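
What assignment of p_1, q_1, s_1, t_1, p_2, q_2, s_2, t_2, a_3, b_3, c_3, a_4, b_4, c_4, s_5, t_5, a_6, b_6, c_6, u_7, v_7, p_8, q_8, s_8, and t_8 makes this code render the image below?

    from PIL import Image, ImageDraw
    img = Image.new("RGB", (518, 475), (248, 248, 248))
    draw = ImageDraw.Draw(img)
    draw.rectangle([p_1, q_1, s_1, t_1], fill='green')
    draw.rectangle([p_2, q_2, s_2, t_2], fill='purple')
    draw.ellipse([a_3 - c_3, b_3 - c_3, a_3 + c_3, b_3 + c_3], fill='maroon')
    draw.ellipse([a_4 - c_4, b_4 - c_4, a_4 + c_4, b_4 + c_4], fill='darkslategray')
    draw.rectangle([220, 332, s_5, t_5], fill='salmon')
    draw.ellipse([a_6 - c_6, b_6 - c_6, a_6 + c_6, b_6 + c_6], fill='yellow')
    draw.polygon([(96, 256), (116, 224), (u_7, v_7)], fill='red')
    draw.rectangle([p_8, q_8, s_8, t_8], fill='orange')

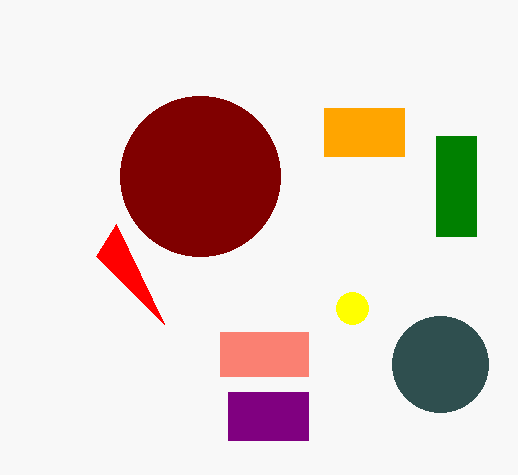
p_1 = 436, q_1 = 136, s_1 = 476, t_1 = 236, p_2 = 228, q_2 = 392, s_2 = 308, t_2 = 440, a_3 = 200, b_3 = 176, c_3 = 80, a_4 = 440, b_4 = 364, c_4 = 48, s_5 = 308, t_5 = 376, a_6 = 352, b_6 = 308, c_6 = 16, u_7 = 164, v_7 = 324, p_8 = 324, q_8 = 108, s_8 = 404, t_8 = 156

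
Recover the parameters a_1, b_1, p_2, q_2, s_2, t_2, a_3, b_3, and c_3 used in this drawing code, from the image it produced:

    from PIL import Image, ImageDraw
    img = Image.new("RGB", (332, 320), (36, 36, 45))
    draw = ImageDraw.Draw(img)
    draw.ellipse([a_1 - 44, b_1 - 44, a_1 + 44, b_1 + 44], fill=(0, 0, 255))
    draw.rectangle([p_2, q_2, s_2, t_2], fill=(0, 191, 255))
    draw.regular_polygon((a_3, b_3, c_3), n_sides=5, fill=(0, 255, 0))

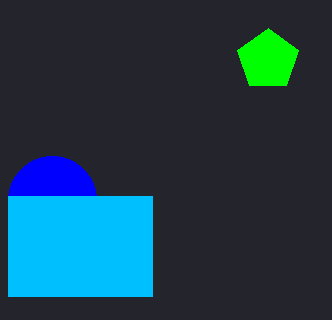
a_1 = 52; b_1 = 200; p_2 = 8; q_2 = 196; s_2 = 152; t_2 = 296; a_3 = 268; b_3 = 60; c_3 = 32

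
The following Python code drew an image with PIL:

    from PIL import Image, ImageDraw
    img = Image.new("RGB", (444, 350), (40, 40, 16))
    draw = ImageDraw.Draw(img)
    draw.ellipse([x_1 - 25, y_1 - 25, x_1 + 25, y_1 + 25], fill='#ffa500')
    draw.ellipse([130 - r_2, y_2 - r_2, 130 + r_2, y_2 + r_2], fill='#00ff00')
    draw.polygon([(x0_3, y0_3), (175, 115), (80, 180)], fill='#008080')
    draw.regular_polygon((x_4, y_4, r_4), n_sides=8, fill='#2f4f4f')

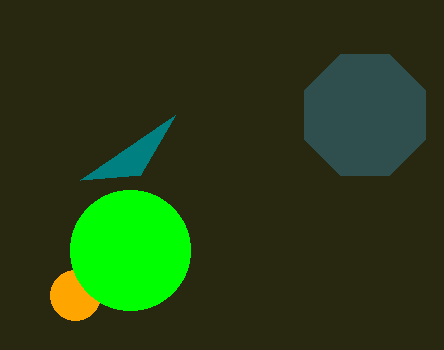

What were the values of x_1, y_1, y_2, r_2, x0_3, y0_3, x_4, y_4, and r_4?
x_1 = 75, y_1 = 295, y_2 = 250, r_2 = 60, x0_3 = 140, y0_3 = 175, x_4 = 365, y_4 = 115, r_4 = 65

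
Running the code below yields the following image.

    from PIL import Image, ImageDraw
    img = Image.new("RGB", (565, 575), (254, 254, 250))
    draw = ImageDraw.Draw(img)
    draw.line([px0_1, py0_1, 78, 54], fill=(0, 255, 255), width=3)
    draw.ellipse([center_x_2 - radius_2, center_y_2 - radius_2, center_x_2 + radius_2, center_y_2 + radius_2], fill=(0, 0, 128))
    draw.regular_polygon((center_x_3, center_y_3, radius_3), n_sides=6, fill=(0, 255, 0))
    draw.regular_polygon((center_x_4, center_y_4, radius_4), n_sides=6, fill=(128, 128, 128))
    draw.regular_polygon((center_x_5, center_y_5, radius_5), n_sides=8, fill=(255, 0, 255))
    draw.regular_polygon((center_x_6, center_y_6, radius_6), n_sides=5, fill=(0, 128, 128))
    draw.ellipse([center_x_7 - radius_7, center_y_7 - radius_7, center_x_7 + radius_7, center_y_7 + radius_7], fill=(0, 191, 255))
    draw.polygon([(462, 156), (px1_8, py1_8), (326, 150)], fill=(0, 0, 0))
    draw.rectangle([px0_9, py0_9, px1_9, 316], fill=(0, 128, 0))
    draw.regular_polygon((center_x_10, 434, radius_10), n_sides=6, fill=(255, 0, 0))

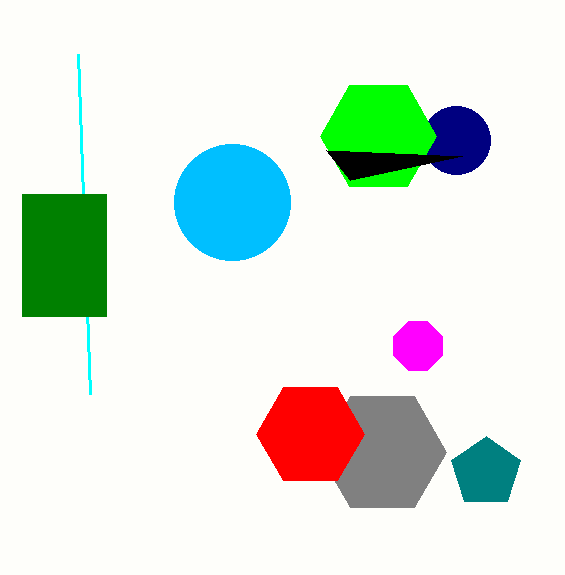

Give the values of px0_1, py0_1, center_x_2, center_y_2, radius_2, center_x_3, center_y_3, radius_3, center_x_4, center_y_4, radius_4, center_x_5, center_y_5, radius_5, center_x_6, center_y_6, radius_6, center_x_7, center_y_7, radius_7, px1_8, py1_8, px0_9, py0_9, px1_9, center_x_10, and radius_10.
px0_1 = 90, py0_1 = 394, center_x_2 = 456, center_y_2 = 140, radius_2 = 34, center_x_3 = 378, center_y_3 = 136, radius_3 = 58, center_x_4 = 382, center_y_4 = 452, radius_4 = 64, center_x_5 = 418, center_y_5 = 346, radius_5 = 26, center_x_6 = 486, center_y_6 = 472, radius_6 = 36, center_x_7 = 232, center_y_7 = 202, radius_7 = 58, px1_8 = 350, py1_8 = 180, px0_9 = 22, py0_9 = 194, px1_9 = 106, center_x_10 = 310, radius_10 = 54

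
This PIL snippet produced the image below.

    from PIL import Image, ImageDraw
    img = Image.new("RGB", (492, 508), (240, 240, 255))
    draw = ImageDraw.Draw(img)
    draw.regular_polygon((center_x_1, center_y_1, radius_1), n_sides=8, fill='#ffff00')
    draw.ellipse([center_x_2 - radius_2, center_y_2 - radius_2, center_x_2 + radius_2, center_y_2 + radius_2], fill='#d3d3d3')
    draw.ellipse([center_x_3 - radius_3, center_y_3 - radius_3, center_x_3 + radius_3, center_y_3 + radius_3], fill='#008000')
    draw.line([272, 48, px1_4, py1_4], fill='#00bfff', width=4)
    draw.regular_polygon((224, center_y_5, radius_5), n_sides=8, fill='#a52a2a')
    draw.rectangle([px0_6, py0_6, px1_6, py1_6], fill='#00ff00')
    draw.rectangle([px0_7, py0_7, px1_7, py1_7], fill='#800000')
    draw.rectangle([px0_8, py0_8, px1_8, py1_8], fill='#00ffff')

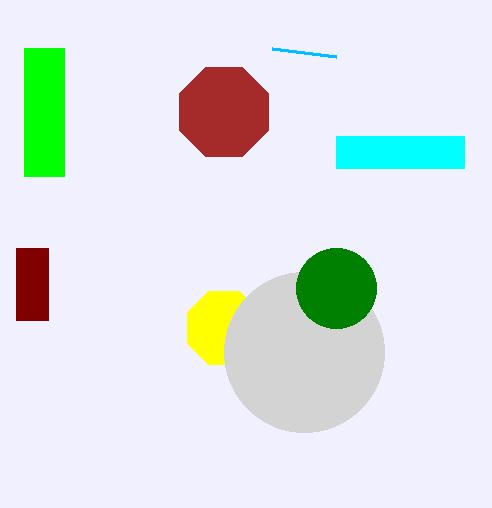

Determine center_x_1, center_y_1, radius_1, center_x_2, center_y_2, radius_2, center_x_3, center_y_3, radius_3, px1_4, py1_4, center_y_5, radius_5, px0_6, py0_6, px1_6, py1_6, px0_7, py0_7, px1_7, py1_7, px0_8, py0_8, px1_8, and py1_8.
center_x_1 = 224
center_y_1 = 328
radius_1 = 40
center_x_2 = 304
center_y_2 = 352
radius_2 = 80
center_x_3 = 336
center_y_3 = 288
radius_3 = 40
px1_4 = 336
py1_4 = 56
center_y_5 = 112
radius_5 = 48
px0_6 = 24
py0_6 = 48
px1_6 = 64
py1_6 = 176
px0_7 = 16
py0_7 = 248
px1_7 = 48
py1_7 = 320
px0_8 = 336
py0_8 = 136
px1_8 = 464
py1_8 = 168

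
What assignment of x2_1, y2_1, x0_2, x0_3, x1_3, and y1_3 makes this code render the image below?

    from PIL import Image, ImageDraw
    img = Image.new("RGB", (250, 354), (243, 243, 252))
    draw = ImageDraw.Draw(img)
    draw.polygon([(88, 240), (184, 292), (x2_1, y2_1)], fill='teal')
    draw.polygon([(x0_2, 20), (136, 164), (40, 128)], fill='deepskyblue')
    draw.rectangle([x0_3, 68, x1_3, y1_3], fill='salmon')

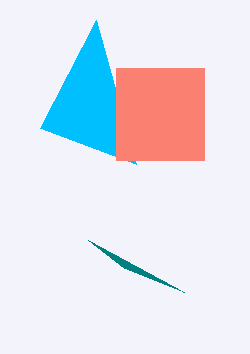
x2_1 = 124
y2_1 = 268
x0_2 = 96
x0_3 = 116
x1_3 = 204
y1_3 = 160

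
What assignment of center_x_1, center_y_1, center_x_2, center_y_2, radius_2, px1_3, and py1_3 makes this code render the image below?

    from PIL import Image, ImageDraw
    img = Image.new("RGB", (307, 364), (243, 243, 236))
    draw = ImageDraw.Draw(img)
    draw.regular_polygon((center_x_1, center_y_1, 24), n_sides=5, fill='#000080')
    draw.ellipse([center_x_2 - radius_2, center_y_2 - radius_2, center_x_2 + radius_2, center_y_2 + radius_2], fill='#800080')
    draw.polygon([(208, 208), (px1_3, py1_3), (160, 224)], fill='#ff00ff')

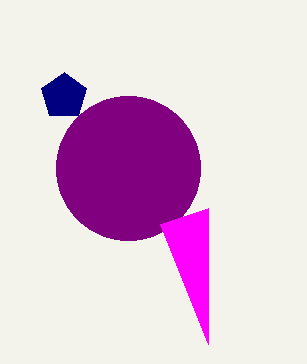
center_x_1 = 64, center_y_1 = 96, center_x_2 = 128, center_y_2 = 168, radius_2 = 72, px1_3 = 208, py1_3 = 344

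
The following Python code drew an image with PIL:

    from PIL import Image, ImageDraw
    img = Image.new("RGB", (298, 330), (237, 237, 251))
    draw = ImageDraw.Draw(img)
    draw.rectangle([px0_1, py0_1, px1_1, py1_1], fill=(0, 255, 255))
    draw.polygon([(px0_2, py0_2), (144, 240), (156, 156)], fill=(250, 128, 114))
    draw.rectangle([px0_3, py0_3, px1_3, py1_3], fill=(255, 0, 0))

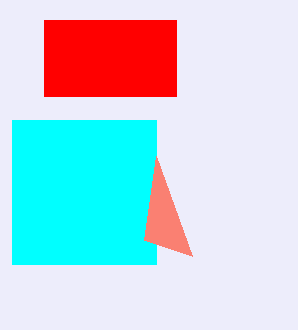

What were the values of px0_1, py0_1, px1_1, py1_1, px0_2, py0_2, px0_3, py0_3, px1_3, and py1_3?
px0_1 = 12; py0_1 = 120; px1_1 = 156; py1_1 = 264; px0_2 = 192; py0_2 = 256; px0_3 = 44; py0_3 = 20; px1_3 = 176; py1_3 = 96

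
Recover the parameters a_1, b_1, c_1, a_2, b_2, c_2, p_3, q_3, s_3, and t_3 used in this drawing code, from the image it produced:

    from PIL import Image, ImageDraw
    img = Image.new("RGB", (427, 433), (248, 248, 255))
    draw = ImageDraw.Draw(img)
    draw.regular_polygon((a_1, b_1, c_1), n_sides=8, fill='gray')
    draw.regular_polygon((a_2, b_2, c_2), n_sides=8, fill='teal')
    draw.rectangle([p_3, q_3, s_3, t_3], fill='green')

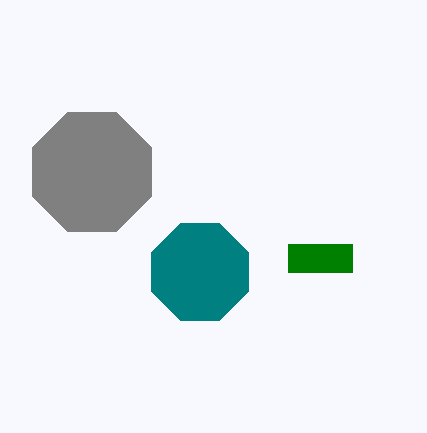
a_1 = 92, b_1 = 172, c_1 = 64, a_2 = 200, b_2 = 272, c_2 = 52, p_3 = 288, q_3 = 244, s_3 = 352, t_3 = 272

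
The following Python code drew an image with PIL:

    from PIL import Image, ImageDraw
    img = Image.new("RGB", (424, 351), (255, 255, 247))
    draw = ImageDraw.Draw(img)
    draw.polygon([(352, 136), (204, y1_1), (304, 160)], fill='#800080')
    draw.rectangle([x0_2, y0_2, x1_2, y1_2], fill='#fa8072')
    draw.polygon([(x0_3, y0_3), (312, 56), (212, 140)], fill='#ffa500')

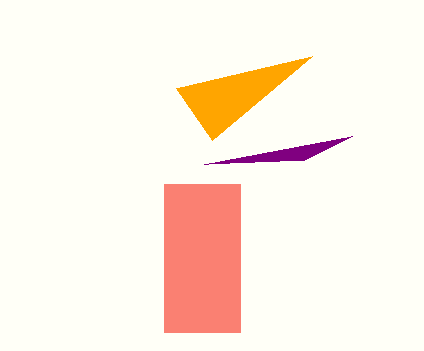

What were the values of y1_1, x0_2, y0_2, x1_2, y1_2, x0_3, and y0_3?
y1_1 = 164; x0_2 = 164; y0_2 = 184; x1_2 = 240; y1_2 = 332; x0_3 = 176; y0_3 = 88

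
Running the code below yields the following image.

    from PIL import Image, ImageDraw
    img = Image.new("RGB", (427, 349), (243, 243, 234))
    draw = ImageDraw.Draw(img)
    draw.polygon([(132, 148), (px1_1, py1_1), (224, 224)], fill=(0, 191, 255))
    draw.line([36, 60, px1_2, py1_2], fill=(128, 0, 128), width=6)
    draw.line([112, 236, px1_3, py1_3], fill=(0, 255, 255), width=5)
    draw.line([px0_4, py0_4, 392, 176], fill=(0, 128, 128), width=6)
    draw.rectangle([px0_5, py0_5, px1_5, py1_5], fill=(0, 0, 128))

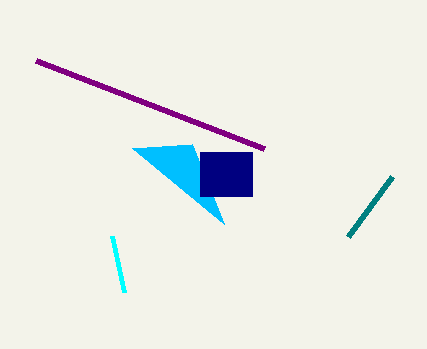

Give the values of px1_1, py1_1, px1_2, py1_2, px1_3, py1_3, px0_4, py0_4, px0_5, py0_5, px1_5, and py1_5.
px1_1 = 192
py1_1 = 144
px1_2 = 264
py1_2 = 148
px1_3 = 124
py1_3 = 292
px0_4 = 348
py0_4 = 236
px0_5 = 200
py0_5 = 152
px1_5 = 252
py1_5 = 196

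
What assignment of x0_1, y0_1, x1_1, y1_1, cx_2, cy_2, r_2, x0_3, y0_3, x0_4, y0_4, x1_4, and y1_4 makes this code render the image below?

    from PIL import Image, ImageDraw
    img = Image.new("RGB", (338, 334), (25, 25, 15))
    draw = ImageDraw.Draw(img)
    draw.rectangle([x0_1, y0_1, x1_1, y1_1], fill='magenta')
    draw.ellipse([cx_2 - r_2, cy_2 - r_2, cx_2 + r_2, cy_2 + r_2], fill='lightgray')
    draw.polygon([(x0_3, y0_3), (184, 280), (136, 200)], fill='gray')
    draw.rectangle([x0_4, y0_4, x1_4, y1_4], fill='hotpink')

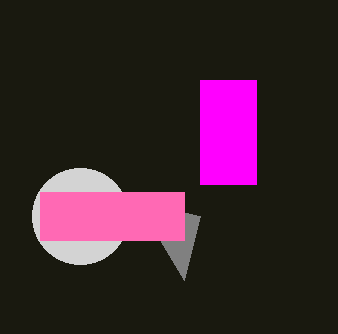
x0_1 = 200
y0_1 = 80
x1_1 = 256
y1_1 = 184
cx_2 = 80
cy_2 = 216
r_2 = 48
x0_3 = 200
y0_3 = 216
x0_4 = 40
y0_4 = 192
x1_4 = 184
y1_4 = 240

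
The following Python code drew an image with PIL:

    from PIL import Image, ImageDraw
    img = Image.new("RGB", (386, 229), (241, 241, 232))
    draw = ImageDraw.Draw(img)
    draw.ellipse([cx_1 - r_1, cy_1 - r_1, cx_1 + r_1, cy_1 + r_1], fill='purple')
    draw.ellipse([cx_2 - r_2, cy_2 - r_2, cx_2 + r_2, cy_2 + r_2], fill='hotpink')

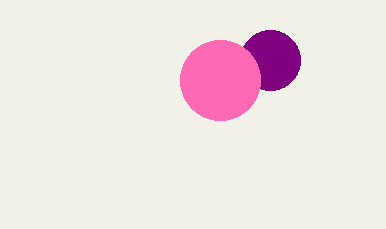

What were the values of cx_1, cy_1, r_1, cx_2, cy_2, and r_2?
cx_1 = 270, cy_1 = 60, r_1 = 30, cx_2 = 220, cy_2 = 80, r_2 = 40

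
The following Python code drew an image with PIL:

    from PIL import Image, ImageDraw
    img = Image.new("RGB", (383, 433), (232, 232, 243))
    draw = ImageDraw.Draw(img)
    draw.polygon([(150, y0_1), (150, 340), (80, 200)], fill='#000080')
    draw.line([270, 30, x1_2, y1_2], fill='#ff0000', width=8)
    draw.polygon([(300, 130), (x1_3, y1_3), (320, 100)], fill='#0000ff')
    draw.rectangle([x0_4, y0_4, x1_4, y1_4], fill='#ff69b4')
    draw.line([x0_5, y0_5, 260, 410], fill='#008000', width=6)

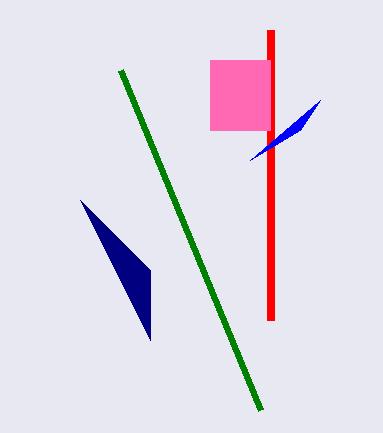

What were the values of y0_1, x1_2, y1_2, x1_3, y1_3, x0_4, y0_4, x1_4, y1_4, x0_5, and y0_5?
y0_1 = 270, x1_2 = 270, y1_2 = 320, x1_3 = 250, y1_3 = 160, x0_4 = 210, y0_4 = 60, x1_4 = 270, y1_4 = 130, x0_5 = 120, y0_5 = 70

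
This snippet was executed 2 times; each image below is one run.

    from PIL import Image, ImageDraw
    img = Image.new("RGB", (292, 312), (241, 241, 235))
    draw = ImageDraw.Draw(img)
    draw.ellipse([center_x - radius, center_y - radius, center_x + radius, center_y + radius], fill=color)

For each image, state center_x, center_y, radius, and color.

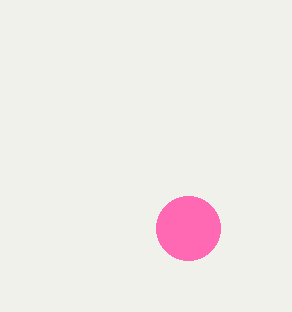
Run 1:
center_x = 188
center_y = 228
radius = 32
color = 'hotpink'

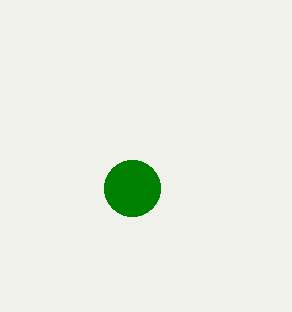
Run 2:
center_x = 132
center_y = 188
radius = 28
color = 'green'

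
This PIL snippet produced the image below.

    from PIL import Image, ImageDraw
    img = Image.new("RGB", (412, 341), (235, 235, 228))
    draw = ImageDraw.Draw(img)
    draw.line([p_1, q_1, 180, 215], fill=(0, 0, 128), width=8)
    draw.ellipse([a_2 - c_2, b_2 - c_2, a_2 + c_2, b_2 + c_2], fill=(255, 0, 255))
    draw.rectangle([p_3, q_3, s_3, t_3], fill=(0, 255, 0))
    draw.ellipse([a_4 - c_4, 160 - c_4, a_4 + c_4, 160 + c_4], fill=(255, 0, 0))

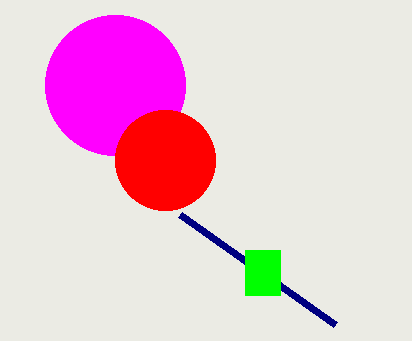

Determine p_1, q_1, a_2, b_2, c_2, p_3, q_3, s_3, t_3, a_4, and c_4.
p_1 = 335
q_1 = 325
a_2 = 115
b_2 = 85
c_2 = 70
p_3 = 245
q_3 = 250
s_3 = 280
t_3 = 295
a_4 = 165
c_4 = 50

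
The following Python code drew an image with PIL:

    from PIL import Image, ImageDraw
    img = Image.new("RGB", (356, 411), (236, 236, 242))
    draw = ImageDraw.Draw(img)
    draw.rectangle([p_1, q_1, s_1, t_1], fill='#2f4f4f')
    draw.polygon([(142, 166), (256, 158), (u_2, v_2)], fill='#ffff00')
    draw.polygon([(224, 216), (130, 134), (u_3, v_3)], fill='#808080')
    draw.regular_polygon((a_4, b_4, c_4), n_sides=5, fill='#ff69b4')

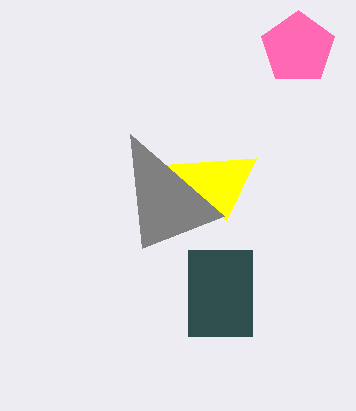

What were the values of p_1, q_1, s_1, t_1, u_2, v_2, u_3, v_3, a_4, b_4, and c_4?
p_1 = 188
q_1 = 250
s_1 = 252
t_1 = 336
u_2 = 226
v_2 = 220
u_3 = 142
v_3 = 248
a_4 = 298
b_4 = 48
c_4 = 38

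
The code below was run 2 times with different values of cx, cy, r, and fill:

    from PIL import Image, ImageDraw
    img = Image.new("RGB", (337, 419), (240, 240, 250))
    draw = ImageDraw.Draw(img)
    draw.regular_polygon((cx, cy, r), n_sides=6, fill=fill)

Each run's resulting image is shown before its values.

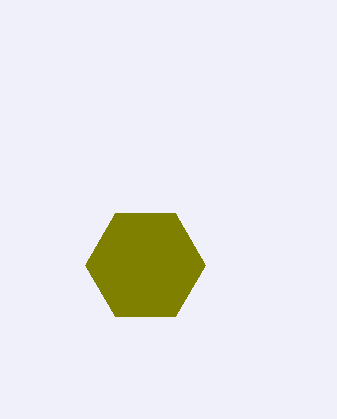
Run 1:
cx = 145; cy = 265; r = 60; fill = 'olive'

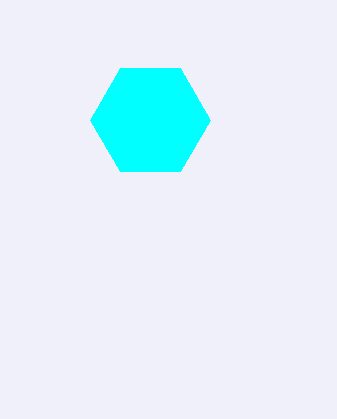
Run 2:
cx = 150; cy = 120; r = 60; fill = 'cyan'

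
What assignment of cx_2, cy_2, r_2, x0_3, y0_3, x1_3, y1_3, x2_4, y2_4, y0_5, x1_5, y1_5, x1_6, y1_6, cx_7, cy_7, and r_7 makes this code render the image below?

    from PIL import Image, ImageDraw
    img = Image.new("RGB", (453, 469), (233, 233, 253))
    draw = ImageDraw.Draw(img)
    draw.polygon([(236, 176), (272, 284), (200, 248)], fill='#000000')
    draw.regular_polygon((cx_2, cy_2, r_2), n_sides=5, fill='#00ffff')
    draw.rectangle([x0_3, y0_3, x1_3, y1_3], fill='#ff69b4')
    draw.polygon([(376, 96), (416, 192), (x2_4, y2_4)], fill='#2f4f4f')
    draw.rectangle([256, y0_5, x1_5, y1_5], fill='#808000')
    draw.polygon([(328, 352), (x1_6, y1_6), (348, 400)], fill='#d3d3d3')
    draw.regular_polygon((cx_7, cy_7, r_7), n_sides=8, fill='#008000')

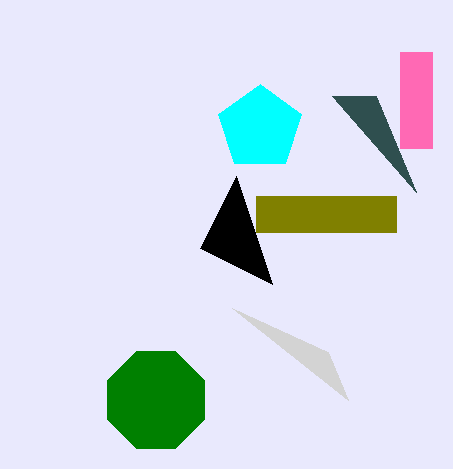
cx_2 = 260
cy_2 = 128
r_2 = 44
x0_3 = 400
y0_3 = 52
x1_3 = 432
y1_3 = 148
x2_4 = 332
y2_4 = 96
y0_5 = 196
x1_5 = 396
y1_5 = 232
x1_6 = 232
y1_6 = 308
cx_7 = 156
cy_7 = 400
r_7 = 52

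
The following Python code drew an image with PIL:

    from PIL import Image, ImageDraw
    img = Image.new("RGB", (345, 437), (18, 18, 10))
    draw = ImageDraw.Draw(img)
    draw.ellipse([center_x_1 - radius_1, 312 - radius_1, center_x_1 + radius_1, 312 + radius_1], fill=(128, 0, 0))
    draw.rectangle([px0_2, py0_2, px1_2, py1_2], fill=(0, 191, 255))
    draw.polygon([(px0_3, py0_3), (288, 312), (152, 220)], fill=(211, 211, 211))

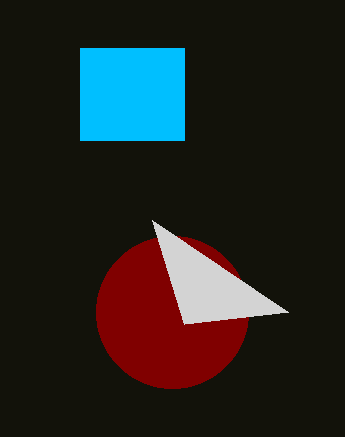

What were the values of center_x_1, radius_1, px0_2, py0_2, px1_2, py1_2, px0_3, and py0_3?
center_x_1 = 172; radius_1 = 76; px0_2 = 80; py0_2 = 48; px1_2 = 184; py1_2 = 140; px0_3 = 184; py0_3 = 324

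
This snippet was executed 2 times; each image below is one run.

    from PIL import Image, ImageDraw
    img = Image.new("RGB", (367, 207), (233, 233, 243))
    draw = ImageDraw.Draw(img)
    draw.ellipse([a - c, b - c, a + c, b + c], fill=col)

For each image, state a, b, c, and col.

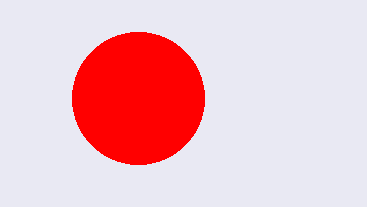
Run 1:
a = 138; b = 98; c = 66; col = 'red'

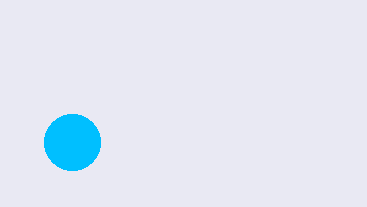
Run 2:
a = 72; b = 142; c = 28; col = 'deepskyblue'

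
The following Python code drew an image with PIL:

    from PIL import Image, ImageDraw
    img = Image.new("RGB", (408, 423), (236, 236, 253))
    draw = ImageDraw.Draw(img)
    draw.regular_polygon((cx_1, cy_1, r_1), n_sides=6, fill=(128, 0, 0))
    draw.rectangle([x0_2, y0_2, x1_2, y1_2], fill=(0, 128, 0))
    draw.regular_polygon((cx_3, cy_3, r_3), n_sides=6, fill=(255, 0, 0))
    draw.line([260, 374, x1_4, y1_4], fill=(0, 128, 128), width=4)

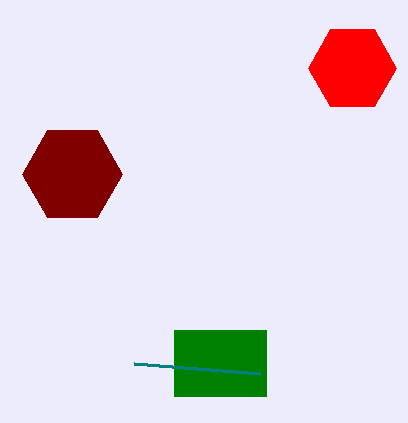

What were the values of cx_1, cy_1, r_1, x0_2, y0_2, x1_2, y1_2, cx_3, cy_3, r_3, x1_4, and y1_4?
cx_1 = 72; cy_1 = 174; r_1 = 50; x0_2 = 174; y0_2 = 330; x1_2 = 266; y1_2 = 396; cx_3 = 352; cy_3 = 68; r_3 = 44; x1_4 = 134; y1_4 = 364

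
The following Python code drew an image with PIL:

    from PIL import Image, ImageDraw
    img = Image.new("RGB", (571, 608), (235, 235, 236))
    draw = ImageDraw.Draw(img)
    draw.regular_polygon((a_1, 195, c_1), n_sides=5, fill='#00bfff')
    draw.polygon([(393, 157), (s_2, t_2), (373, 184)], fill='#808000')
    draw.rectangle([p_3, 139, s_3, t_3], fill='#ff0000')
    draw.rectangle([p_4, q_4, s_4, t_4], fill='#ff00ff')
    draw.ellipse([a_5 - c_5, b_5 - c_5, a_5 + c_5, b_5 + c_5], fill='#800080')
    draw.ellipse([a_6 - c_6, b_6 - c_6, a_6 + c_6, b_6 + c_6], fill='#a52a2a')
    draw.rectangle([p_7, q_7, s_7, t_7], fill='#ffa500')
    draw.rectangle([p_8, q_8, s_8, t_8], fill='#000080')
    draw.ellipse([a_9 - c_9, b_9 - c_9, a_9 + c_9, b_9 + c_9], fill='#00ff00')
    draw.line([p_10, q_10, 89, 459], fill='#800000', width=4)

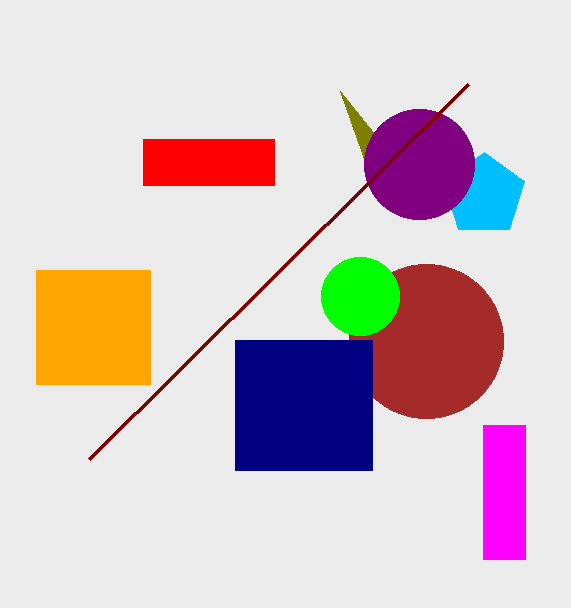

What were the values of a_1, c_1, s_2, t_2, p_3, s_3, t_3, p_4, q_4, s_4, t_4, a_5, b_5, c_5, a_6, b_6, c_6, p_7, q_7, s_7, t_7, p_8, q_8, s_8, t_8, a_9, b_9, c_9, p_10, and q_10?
a_1 = 484
c_1 = 43
s_2 = 340
t_2 = 91
p_3 = 143
s_3 = 274
t_3 = 185
p_4 = 483
q_4 = 425
s_4 = 525
t_4 = 559
a_5 = 419
b_5 = 164
c_5 = 55
a_6 = 426
b_6 = 341
c_6 = 77
p_7 = 36
q_7 = 270
s_7 = 150
t_7 = 384
p_8 = 235
q_8 = 340
s_8 = 372
t_8 = 470
a_9 = 360
b_9 = 296
c_9 = 39
p_10 = 468
q_10 = 84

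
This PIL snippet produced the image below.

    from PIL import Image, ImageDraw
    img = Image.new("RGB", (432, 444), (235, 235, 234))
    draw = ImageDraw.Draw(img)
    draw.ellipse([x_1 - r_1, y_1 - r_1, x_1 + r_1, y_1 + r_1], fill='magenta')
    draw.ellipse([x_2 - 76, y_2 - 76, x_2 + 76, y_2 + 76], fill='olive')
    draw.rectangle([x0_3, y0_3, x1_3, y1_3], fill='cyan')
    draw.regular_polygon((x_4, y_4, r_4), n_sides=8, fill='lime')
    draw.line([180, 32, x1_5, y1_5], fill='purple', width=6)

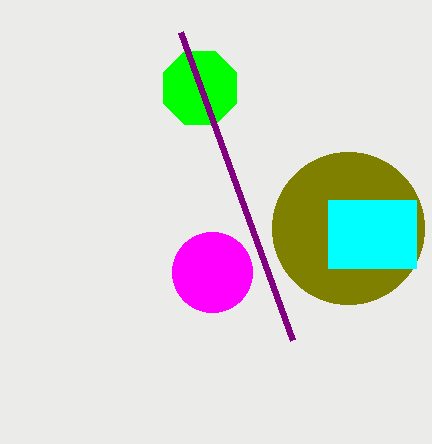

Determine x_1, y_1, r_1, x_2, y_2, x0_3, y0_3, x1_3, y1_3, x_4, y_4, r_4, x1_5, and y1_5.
x_1 = 212, y_1 = 272, r_1 = 40, x_2 = 348, y_2 = 228, x0_3 = 328, y0_3 = 200, x1_3 = 416, y1_3 = 268, x_4 = 200, y_4 = 88, r_4 = 40, x1_5 = 292, y1_5 = 340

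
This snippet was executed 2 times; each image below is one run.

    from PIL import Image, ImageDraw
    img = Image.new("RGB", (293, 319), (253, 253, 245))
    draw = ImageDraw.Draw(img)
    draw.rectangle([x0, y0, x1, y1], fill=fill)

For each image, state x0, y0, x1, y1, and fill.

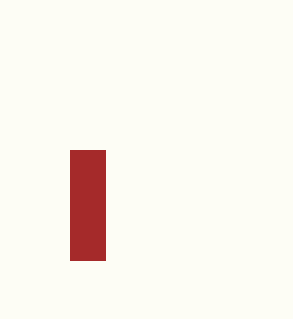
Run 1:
x0 = 70, y0 = 150, x1 = 105, y1 = 260, fill = 'brown'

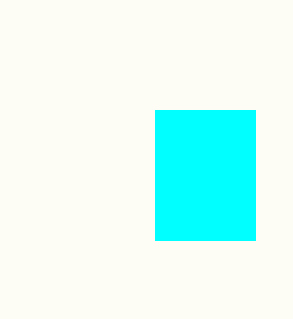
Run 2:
x0 = 155; y0 = 110; x1 = 255; y1 = 240; fill = 'cyan'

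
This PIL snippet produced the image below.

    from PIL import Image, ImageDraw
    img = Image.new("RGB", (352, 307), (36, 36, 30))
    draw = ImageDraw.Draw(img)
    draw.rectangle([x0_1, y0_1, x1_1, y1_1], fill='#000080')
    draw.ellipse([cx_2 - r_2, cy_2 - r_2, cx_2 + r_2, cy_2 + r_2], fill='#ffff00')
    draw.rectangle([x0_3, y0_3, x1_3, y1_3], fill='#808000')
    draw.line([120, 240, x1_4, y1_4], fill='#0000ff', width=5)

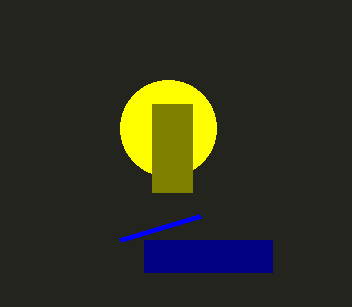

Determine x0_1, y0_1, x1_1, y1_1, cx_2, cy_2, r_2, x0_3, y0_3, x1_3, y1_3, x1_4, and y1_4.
x0_1 = 144, y0_1 = 240, x1_1 = 272, y1_1 = 272, cx_2 = 168, cy_2 = 128, r_2 = 48, x0_3 = 152, y0_3 = 104, x1_3 = 192, y1_3 = 192, x1_4 = 200, y1_4 = 216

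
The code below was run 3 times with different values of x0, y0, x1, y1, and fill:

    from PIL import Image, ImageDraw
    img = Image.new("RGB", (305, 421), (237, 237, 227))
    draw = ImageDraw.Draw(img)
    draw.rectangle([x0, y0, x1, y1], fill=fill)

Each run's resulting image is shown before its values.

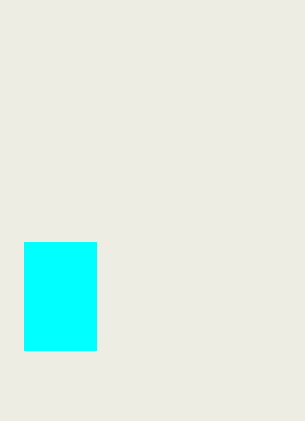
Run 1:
x0 = 24, y0 = 242, x1 = 96, y1 = 350, fill = 'cyan'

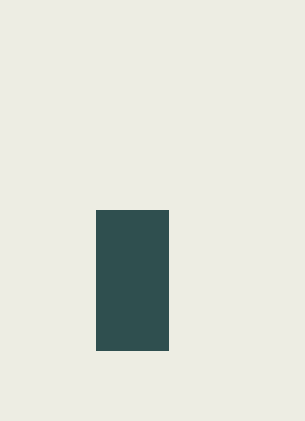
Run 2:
x0 = 96
y0 = 210
x1 = 168
y1 = 350
fill = 'darkslategray'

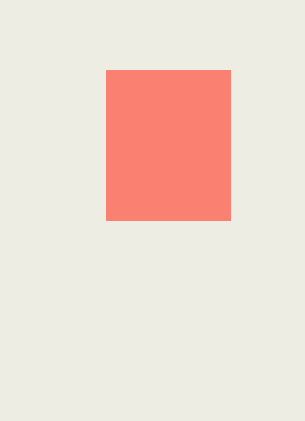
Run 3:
x0 = 106
y0 = 70
x1 = 230
y1 = 220
fill = 'salmon'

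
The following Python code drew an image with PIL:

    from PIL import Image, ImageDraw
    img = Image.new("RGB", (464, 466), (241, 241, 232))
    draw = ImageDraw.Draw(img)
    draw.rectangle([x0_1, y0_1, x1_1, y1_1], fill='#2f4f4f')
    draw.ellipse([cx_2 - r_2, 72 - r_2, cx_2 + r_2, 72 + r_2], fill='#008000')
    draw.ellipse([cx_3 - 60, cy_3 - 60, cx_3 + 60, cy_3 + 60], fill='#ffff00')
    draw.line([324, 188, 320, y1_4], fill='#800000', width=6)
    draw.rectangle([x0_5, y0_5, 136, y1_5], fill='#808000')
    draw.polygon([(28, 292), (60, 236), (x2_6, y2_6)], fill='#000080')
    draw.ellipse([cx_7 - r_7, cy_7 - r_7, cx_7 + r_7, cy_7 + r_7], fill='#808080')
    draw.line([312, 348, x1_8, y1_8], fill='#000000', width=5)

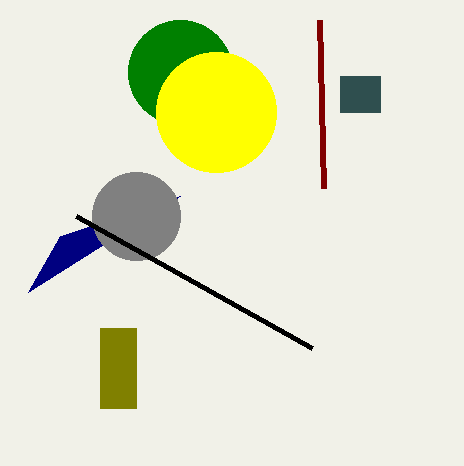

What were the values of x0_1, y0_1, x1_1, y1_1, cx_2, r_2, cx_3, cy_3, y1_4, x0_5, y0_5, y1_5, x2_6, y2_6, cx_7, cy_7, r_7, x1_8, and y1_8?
x0_1 = 340; y0_1 = 76; x1_1 = 380; y1_1 = 112; cx_2 = 180; r_2 = 52; cx_3 = 216; cy_3 = 112; y1_4 = 20; x0_5 = 100; y0_5 = 328; y1_5 = 408; x2_6 = 180; y2_6 = 196; cx_7 = 136; cy_7 = 216; r_7 = 44; x1_8 = 76; y1_8 = 216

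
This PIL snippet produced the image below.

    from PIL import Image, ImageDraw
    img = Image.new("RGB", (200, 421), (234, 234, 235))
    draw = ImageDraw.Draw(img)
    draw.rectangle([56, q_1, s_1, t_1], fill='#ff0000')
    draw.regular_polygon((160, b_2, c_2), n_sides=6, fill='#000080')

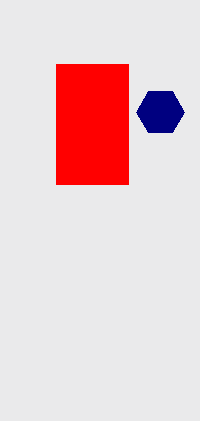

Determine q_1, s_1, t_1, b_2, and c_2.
q_1 = 64
s_1 = 128
t_1 = 184
b_2 = 112
c_2 = 24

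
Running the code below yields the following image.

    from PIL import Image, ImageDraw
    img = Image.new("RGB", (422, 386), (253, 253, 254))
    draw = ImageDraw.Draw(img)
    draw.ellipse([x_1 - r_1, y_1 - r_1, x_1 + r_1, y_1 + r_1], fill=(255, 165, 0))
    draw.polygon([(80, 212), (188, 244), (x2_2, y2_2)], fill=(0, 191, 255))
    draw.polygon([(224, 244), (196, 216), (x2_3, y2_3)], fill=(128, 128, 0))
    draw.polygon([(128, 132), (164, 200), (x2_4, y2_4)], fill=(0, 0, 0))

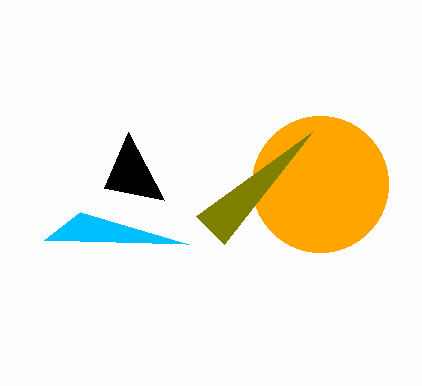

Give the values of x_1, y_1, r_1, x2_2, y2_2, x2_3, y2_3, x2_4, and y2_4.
x_1 = 320
y_1 = 184
r_1 = 68
x2_2 = 44
y2_2 = 240
x2_3 = 312
y2_3 = 132
x2_4 = 104
y2_4 = 188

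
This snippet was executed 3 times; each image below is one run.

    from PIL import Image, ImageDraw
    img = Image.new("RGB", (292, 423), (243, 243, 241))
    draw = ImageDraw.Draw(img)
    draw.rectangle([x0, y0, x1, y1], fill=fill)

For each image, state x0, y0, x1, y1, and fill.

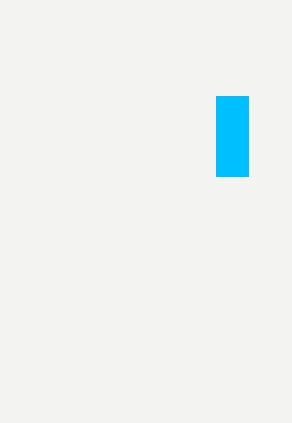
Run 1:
x0 = 216
y0 = 96
x1 = 248
y1 = 176
fill = 'deepskyblue'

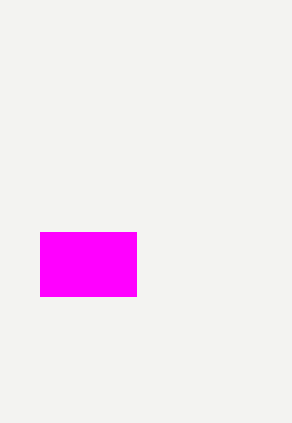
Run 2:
x0 = 40
y0 = 232
x1 = 136
y1 = 296
fill = 'magenta'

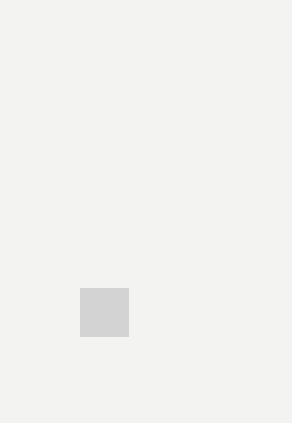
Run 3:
x0 = 80, y0 = 288, x1 = 128, y1 = 336, fill = 'lightgray'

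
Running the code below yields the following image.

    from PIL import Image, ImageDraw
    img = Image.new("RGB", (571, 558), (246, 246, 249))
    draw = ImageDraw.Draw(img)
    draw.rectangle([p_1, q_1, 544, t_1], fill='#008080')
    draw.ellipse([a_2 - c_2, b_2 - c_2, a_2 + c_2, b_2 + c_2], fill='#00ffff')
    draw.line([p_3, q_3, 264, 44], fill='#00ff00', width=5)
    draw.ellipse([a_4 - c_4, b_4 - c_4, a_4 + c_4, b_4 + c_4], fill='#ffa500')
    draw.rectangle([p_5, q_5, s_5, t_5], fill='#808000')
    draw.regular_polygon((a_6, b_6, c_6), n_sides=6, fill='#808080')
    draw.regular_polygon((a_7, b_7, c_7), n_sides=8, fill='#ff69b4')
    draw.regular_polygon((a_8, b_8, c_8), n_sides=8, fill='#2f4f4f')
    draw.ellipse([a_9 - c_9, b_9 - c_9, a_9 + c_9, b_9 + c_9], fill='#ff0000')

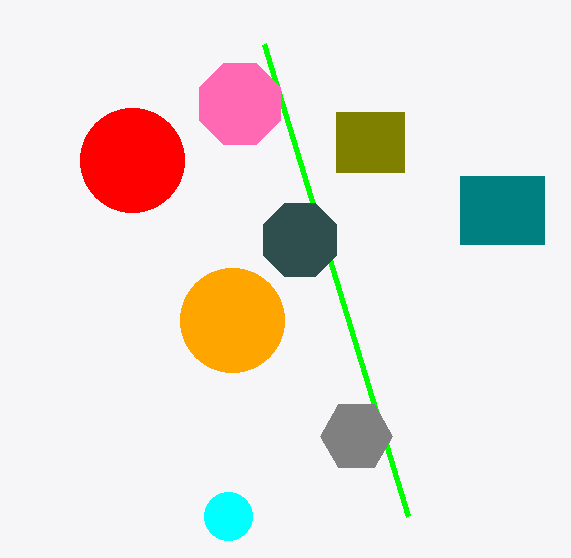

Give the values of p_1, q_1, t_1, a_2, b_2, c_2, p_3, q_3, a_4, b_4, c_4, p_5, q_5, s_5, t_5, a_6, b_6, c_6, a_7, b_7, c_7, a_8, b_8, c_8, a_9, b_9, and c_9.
p_1 = 460; q_1 = 176; t_1 = 244; a_2 = 228; b_2 = 516; c_2 = 24; p_3 = 408; q_3 = 516; a_4 = 232; b_4 = 320; c_4 = 52; p_5 = 336; q_5 = 112; s_5 = 404; t_5 = 172; a_6 = 356; b_6 = 436; c_6 = 36; a_7 = 240; b_7 = 104; c_7 = 44; a_8 = 300; b_8 = 240; c_8 = 40; a_9 = 132; b_9 = 160; c_9 = 52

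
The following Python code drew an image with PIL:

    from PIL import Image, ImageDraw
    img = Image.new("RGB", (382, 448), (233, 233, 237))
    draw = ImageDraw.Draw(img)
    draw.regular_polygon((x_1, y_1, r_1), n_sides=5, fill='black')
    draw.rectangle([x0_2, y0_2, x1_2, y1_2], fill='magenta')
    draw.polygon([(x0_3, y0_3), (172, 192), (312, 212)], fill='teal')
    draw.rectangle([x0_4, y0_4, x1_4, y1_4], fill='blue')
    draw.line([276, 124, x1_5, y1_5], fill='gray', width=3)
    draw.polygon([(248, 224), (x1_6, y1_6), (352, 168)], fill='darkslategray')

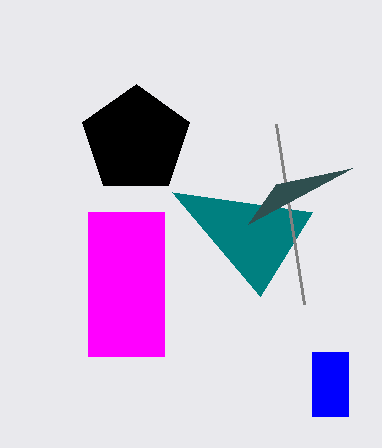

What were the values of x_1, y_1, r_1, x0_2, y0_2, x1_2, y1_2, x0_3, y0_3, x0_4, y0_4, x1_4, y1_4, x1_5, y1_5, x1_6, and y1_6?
x_1 = 136; y_1 = 140; r_1 = 56; x0_2 = 88; y0_2 = 212; x1_2 = 164; y1_2 = 356; x0_3 = 260; y0_3 = 296; x0_4 = 312; y0_4 = 352; x1_4 = 348; y1_4 = 416; x1_5 = 304; y1_5 = 304; x1_6 = 276; y1_6 = 184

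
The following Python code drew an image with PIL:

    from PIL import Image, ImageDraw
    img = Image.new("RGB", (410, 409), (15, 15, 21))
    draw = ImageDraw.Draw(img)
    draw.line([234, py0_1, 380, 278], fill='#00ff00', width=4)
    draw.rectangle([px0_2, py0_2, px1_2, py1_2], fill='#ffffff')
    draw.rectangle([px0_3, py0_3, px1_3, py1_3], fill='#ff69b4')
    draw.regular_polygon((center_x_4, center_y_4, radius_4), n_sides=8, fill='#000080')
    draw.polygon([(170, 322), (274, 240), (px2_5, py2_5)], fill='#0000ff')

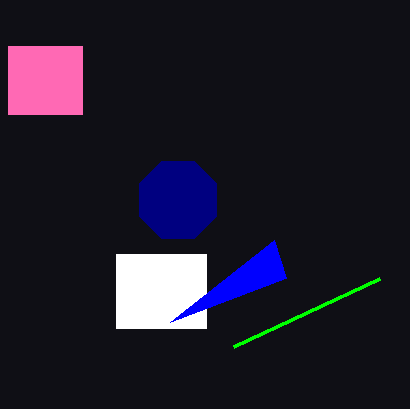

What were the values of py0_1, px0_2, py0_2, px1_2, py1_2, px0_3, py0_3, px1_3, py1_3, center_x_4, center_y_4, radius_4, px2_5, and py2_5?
py0_1 = 346
px0_2 = 116
py0_2 = 254
px1_2 = 206
py1_2 = 328
px0_3 = 8
py0_3 = 46
px1_3 = 82
py1_3 = 114
center_x_4 = 178
center_y_4 = 200
radius_4 = 42
px2_5 = 286
py2_5 = 278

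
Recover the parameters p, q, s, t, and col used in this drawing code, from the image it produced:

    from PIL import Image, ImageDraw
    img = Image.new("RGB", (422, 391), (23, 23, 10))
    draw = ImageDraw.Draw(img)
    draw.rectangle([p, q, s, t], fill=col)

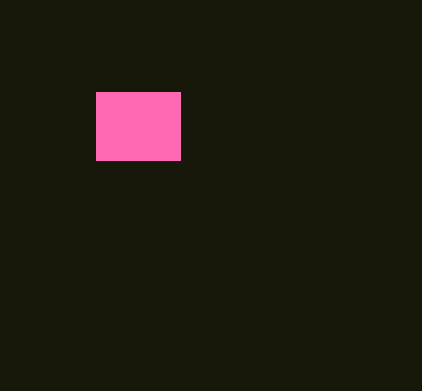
p = 96, q = 92, s = 180, t = 160, col = 'hotpink'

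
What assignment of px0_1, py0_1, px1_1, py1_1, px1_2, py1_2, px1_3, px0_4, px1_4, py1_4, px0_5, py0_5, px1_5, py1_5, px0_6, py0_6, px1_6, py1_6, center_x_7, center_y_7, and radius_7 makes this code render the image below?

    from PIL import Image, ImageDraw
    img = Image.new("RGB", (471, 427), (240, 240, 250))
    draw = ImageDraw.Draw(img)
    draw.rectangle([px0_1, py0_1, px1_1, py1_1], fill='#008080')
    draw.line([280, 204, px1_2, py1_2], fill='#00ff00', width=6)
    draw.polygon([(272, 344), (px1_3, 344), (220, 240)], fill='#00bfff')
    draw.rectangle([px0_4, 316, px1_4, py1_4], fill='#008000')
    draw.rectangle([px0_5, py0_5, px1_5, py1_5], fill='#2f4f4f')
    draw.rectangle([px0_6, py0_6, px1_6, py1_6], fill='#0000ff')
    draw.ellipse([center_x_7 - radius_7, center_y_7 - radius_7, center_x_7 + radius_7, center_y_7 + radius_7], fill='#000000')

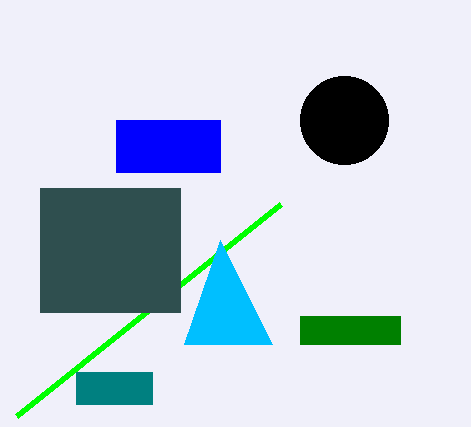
px0_1 = 76; py0_1 = 372; px1_1 = 152; py1_1 = 404; px1_2 = 16; py1_2 = 416; px1_3 = 184; px0_4 = 300; px1_4 = 400; py1_4 = 344; px0_5 = 40; py0_5 = 188; px1_5 = 180; py1_5 = 312; px0_6 = 116; py0_6 = 120; px1_6 = 220; py1_6 = 172; center_x_7 = 344; center_y_7 = 120; radius_7 = 44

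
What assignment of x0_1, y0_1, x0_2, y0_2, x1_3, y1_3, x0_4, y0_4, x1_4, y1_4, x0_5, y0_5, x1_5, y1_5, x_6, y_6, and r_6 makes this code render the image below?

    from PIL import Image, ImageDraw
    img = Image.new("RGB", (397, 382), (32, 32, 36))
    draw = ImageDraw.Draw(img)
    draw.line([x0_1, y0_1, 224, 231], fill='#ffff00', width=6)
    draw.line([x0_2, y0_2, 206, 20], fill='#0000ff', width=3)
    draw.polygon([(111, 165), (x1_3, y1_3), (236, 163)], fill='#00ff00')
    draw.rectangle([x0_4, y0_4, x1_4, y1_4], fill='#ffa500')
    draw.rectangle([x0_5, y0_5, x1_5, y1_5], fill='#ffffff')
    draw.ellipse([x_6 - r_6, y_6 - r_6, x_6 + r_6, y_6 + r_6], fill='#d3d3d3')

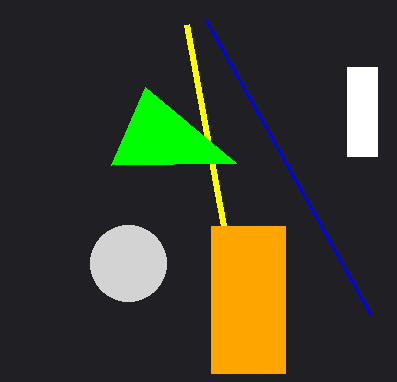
x0_1 = 186
y0_1 = 24
x0_2 = 371
y0_2 = 315
x1_3 = 145
y1_3 = 87
x0_4 = 211
y0_4 = 226
x1_4 = 285
y1_4 = 373
x0_5 = 347
y0_5 = 67
x1_5 = 377
y1_5 = 156
x_6 = 128
y_6 = 263
r_6 = 38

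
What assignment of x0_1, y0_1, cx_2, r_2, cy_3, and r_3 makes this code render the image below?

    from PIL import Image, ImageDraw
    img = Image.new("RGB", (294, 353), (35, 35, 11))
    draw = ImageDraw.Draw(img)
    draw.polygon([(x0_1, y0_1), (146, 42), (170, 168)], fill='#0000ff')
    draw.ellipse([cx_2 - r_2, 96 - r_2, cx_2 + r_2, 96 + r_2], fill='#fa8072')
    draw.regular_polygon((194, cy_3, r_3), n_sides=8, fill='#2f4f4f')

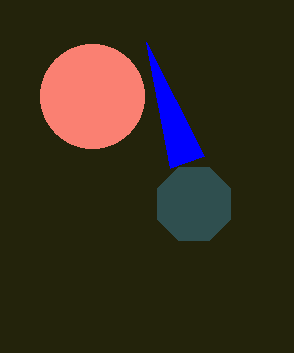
x0_1 = 204, y0_1 = 156, cx_2 = 92, r_2 = 52, cy_3 = 204, r_3 = 40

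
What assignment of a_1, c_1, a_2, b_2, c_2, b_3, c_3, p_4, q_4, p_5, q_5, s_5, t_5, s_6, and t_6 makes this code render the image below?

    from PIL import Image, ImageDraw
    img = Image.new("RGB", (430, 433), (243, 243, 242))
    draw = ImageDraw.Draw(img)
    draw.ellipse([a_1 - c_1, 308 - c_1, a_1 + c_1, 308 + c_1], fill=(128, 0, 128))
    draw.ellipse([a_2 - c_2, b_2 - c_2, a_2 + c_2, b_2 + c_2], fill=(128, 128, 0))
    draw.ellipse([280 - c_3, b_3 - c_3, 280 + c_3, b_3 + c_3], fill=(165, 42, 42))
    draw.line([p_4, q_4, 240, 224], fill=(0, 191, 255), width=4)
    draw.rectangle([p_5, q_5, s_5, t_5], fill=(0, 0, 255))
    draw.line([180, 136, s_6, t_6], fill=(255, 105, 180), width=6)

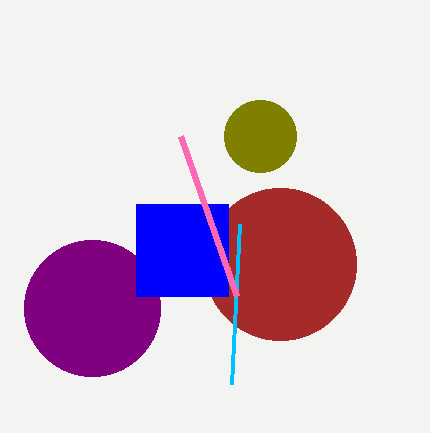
a_1 = 92
c_1 = 68
a_2 = 260
b_2 = 136
c_2 = 36
b_3 = 264
c_3 = 76
p_4 = 232
q_4 = 384
p_5 = 136
q_5 = 204
s_5 = 228
t_5 = 296
s_6 = 236
t_6 = 296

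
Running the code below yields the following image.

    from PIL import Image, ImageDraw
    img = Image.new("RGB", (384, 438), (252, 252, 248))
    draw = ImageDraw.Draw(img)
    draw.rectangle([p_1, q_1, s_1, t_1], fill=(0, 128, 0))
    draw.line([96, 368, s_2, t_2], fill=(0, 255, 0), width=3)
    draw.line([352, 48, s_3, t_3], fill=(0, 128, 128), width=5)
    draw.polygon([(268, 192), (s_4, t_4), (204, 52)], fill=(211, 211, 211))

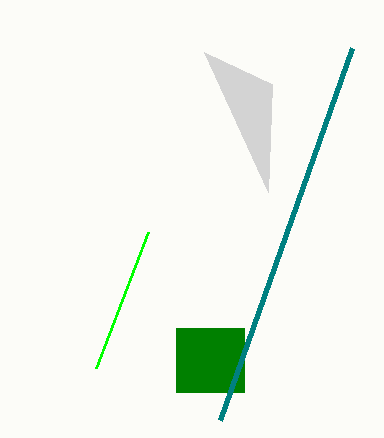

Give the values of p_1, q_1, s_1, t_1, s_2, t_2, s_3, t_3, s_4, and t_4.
p_1 = 176
q_1 = 328
s_1 = 244
t_1 = 392
s_2 = 148
t_2 = 232
s_3 = 220
t_3 = 420
s_4 = 272
t_4 = 84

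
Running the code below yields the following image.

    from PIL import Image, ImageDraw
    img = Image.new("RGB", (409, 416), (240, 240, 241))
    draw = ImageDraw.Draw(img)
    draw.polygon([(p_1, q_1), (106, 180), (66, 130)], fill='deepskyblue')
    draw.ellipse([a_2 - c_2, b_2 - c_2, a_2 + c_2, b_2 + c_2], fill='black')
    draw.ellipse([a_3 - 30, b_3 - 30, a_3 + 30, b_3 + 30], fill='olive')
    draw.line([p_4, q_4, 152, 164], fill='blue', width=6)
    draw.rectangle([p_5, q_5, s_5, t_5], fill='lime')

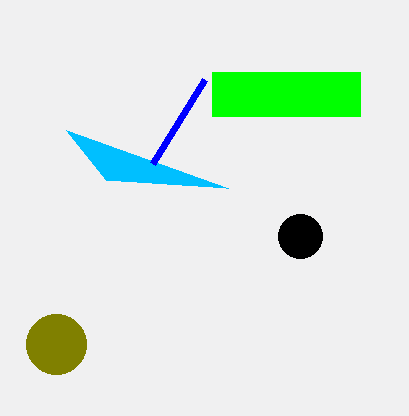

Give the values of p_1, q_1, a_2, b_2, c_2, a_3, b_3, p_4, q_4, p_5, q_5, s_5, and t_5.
p_1 = 228; q_1 = 188; a_2 = 300; b_2 = 236; c_2 = 22; a_3 = 56; b_3 = 344; p_4 = 204; q_4 = 80; p_5 = 212; q_5 = 72; s_5 = 360; t_5 = 116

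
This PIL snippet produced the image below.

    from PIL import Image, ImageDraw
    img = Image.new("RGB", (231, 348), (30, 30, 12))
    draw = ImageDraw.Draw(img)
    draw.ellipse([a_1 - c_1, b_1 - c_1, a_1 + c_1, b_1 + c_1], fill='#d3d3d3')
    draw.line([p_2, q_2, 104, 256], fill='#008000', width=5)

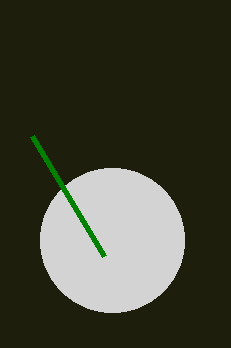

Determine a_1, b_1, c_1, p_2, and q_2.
a_1 = 112
b_1 = 240
c_1 = 72
p_2 = 32
q_2 = 136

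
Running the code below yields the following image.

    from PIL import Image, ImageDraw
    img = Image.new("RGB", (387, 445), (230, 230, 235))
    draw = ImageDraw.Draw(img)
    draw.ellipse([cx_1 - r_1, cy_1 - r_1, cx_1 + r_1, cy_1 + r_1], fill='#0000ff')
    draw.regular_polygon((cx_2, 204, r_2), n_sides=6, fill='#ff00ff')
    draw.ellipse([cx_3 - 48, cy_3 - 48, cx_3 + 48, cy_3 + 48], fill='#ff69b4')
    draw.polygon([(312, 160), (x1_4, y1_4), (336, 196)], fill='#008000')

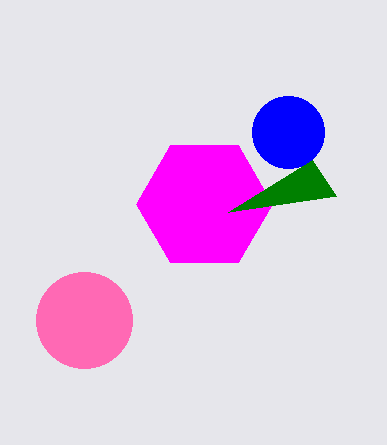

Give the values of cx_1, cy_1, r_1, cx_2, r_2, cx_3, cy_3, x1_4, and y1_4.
cx_1 = 288, cy_1 = 132, r_1 = 36, cx_2 = 204, r_2 = 68, cx_3 = 84, cy_3 = 320, x1_4 = 228, y1_4 = 212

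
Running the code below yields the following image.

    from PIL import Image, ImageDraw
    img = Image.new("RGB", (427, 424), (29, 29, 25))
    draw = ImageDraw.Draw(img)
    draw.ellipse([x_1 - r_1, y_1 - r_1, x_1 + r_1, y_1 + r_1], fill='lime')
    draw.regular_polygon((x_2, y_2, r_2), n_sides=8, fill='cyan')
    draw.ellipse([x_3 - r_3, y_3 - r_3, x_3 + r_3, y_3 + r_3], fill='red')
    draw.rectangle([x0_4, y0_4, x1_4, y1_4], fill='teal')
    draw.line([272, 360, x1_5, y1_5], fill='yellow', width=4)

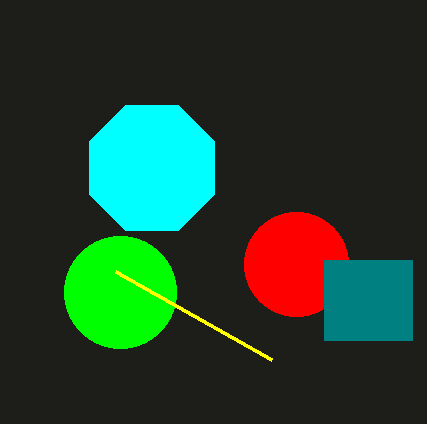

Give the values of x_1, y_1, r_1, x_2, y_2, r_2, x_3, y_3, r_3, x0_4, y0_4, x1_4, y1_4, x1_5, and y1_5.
x_1 = 120; y_1 = 292; r_1 = 56; x_2 = 152; y_2 = 168; r_2 = 68; x_3 = 296; y_3 = 264; r_3 = 52; x0_4 = 324; y0_4 = 260; x1_4 = 412; y1_4 = 340; x1_5 = 116; y1_5 = 272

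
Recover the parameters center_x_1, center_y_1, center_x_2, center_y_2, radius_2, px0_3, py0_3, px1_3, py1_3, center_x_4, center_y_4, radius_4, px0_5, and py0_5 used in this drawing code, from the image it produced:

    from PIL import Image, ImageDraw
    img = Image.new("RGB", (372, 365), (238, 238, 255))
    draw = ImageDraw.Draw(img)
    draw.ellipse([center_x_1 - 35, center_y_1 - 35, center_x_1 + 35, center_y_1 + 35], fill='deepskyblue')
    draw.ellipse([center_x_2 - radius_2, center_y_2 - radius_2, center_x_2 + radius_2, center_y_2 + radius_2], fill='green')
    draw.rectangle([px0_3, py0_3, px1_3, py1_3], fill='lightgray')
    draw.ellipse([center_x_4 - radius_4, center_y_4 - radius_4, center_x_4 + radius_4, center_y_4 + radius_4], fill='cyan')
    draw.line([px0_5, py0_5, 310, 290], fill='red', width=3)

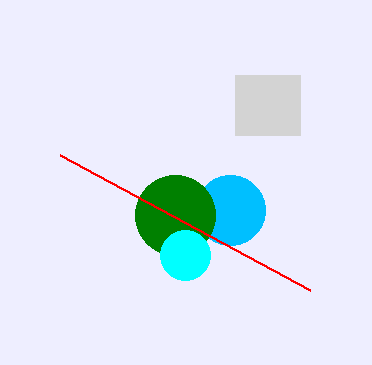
center_x_1 = 230, center_y_1 = 210, center_x_2 = 175, center_y_2 = 215, radius_2 = 40, px0_3 = 235, py0_3 = 75, px1_3 = 300, py1_3 = 135, center_x_4 = 185, center_y_4 = 255, radius_4 = 25, px0_5 = 60, py0_5 = 155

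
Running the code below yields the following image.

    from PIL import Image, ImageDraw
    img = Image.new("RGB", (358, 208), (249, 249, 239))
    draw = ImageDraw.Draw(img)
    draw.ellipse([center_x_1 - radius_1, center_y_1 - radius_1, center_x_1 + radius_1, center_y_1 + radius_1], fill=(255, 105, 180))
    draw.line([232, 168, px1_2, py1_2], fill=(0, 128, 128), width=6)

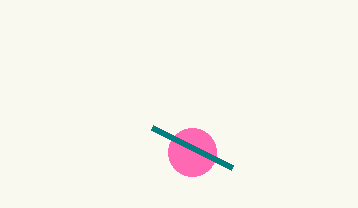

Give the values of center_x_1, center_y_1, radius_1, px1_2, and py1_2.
center_x_1 = 192
center_y_1 = 152
radius_1 = 24
px1_2 = 152
py1_2 = 128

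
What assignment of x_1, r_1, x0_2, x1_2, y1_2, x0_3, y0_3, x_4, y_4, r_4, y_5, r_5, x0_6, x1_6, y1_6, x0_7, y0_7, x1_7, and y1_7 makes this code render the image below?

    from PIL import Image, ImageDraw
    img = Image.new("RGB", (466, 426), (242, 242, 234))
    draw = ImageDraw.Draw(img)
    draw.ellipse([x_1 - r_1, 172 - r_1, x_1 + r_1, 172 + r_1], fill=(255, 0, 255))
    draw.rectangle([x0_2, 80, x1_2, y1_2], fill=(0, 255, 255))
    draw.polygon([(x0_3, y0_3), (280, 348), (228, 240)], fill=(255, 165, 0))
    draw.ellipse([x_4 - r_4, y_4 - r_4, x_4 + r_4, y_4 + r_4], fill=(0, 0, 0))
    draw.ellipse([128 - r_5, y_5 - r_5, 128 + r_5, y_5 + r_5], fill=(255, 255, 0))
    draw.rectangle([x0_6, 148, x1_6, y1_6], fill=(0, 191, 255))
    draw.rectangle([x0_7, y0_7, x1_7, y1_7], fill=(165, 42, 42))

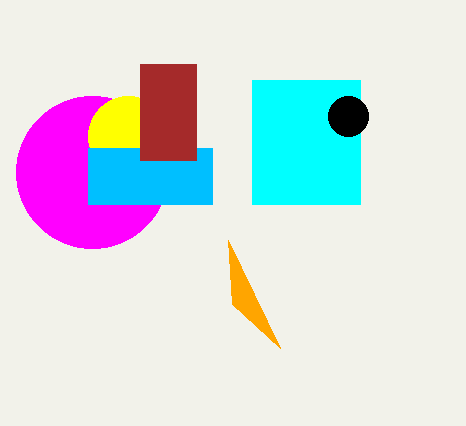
x_1 = 92, r_1 = 76, x0_2 = 252, x1_2 = 360, y1_2 = 204, x0_3 = 232, y0_3 = 304, x_4 = 348, y_4 = 116, r_4 = 20, y_5 = 136, r_5 = 40, x0_6 = 88, x1_6 = 212, y1_6 = 204, x0_7 = 140, y0_7 = 64, x1_7 = 196, y1_7 = 160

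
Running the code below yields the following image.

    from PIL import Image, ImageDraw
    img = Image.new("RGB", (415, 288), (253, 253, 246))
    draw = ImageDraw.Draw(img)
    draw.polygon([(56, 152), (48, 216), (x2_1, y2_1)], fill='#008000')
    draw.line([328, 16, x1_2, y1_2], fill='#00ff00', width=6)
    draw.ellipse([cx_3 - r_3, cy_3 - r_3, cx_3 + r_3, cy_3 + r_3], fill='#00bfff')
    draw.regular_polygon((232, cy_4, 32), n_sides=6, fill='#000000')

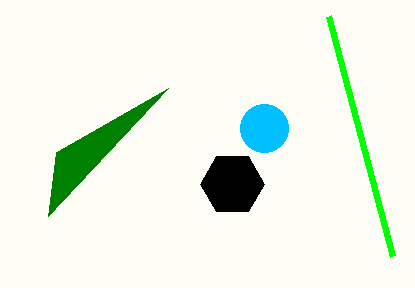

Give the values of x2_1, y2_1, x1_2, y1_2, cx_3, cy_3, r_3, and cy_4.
x2_1 = 168
y2_1 = 88
x1_2 = 392
y1_2 = 256
cx_3 = 264
cy_3 = 128
r_3 = 24
cy_4 = 184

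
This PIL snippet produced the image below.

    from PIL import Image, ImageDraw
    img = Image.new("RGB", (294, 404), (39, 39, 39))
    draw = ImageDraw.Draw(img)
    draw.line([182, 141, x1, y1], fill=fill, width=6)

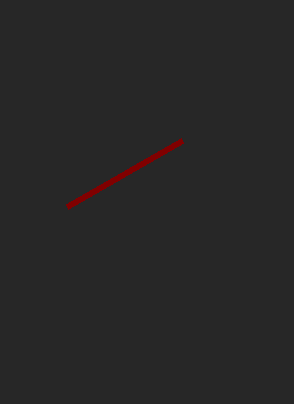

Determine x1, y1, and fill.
x1 = 67
y1 = 207
fill = 'maroon'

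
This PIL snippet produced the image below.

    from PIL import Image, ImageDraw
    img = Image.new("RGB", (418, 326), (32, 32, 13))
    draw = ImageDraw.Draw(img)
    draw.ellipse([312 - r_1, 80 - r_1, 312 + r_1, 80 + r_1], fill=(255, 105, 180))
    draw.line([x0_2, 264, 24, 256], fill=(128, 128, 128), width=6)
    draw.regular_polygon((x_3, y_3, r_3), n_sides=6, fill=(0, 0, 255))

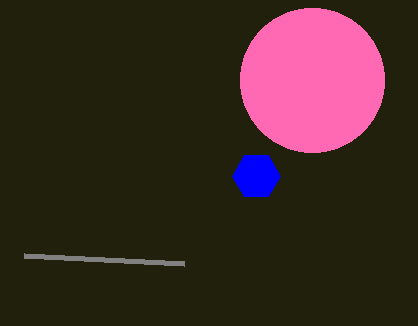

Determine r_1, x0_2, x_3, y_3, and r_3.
r_1 = 72; x0_2 = 184; x_3 = 256; y_3 = 176; r_3 = 24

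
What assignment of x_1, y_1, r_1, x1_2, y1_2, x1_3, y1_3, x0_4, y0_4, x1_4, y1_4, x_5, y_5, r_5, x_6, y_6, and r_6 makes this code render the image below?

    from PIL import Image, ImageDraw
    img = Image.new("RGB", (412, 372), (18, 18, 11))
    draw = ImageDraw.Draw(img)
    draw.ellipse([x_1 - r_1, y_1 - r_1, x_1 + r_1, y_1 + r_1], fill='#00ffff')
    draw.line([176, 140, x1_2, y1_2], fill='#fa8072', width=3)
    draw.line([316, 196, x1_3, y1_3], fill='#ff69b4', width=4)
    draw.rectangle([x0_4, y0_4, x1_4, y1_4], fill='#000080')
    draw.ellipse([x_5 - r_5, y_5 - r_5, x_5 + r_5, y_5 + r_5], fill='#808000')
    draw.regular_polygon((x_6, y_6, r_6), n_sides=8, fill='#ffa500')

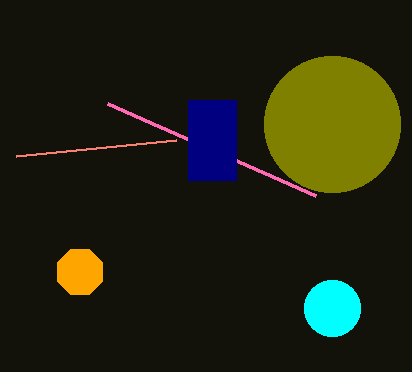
x_1 = 332
y_1 = 308
r_1 = 28
x1_2 = 16
y1_2 = 156
x1_3 = 108
y1_3 = 104
x0_4 = 188
y0_4 = 100
x1_4 = 236
y1_4 = 180
x_5 = 332
y_5 = 124
r_5 = 68
x_6 = 80
y_6 = 272
r_6 = 24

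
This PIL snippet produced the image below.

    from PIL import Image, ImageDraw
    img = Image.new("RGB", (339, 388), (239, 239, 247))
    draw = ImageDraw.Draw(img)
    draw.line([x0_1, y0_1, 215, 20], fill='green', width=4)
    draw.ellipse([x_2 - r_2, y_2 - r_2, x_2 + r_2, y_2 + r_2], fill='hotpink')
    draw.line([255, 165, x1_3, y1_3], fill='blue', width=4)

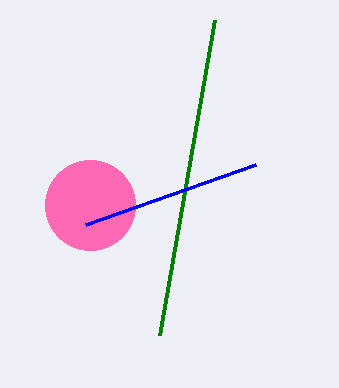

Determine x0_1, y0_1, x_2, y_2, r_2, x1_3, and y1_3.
x0_1 = 160, y0_1 = 335, x_2 = 90, y_2 = 205, r_2 = 45, x1_3 = 85, y1_3 = 225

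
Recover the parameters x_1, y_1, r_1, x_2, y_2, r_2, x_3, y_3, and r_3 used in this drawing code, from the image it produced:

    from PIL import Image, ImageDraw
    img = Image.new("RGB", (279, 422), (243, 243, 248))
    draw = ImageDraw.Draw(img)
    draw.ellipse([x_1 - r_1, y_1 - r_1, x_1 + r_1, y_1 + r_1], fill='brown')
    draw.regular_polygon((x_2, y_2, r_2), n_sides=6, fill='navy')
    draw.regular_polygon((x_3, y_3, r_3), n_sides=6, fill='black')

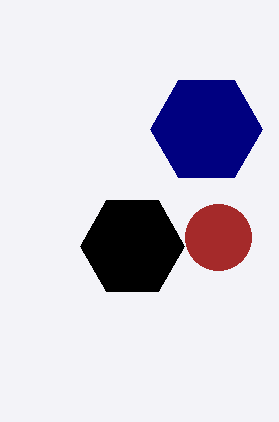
x_1 = 218
y_1 = 237
r_1 = 33
x_2 = 206
y_2 = 129
r_2 = 56
x_3 = 132
y_3 = 246
r_3 = 52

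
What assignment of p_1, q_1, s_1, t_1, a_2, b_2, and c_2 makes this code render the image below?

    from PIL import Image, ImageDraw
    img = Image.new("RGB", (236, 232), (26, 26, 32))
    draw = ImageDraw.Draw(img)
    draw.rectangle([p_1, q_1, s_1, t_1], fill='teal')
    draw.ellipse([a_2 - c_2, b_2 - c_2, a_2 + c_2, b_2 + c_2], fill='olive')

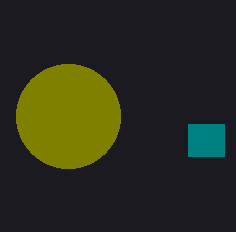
p_1 = 188, q_1 = 124, s_1 = 224, t_1 = 156, a_2 = 68, b_2 = 116, c_2 = 52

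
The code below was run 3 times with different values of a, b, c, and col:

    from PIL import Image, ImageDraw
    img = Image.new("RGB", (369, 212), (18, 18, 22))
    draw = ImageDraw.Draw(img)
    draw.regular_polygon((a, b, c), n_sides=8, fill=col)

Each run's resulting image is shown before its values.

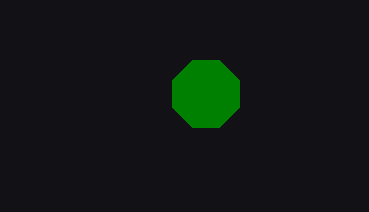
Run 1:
a = 206
b = 94
c = 36
col = 'green'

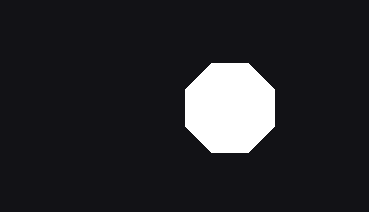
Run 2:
a = 230; b = 108; c = 48; col = 'white'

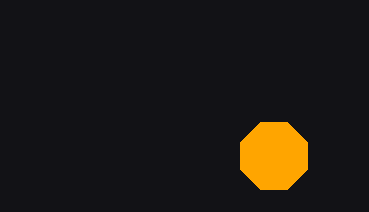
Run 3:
a = 274; b = 156; c = 36; col = 'orange'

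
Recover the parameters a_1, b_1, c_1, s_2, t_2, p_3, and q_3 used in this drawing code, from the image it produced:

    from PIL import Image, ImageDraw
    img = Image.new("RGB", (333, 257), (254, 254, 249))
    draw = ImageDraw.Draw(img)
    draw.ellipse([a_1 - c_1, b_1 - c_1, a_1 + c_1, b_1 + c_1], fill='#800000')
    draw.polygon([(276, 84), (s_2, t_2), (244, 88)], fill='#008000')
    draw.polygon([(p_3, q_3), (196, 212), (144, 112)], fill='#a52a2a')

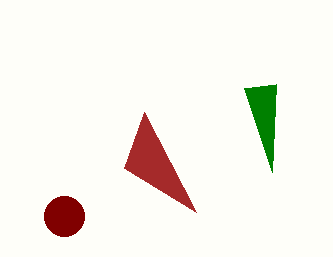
a_1 = 64; b_1 = 216; c_1 = 20; s_2 = 272; t_2 = 172; p_3 = 124; q_3 = 168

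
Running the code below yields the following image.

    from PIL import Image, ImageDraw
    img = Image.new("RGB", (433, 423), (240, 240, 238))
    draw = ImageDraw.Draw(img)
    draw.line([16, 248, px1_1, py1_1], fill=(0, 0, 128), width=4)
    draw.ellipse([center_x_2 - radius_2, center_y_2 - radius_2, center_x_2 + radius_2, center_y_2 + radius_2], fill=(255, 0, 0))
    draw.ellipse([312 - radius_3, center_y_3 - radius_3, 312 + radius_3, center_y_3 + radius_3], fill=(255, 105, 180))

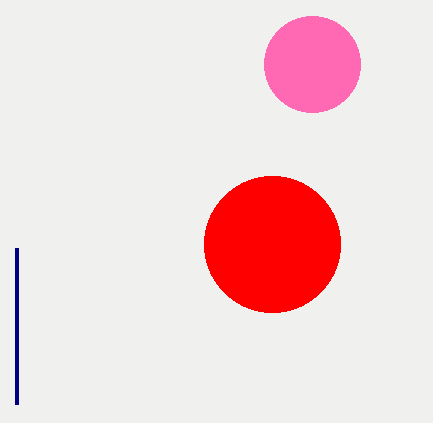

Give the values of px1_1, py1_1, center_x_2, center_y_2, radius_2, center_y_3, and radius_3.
px1_1 = 16, py1_1 = 404, center_x_2 = 272, center_y_2 = 244, radius_2 = 68, center_y_3 = 64, radius_3 = 48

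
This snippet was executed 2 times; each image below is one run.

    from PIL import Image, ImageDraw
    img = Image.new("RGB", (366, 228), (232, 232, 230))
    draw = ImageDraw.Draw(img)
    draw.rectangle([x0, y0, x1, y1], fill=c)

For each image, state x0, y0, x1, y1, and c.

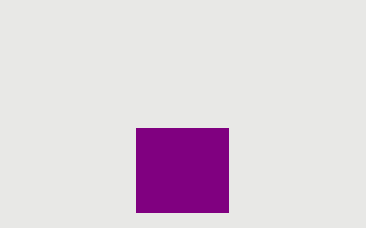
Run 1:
x0 = 136, y0 = 128, x1 = 228, y1 = 212, c = 'purple'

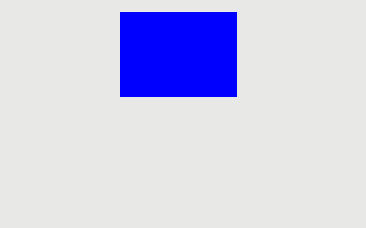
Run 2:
x0 = 120; y0 = 12; x1 = 236; y1 = 96; c = 'blue'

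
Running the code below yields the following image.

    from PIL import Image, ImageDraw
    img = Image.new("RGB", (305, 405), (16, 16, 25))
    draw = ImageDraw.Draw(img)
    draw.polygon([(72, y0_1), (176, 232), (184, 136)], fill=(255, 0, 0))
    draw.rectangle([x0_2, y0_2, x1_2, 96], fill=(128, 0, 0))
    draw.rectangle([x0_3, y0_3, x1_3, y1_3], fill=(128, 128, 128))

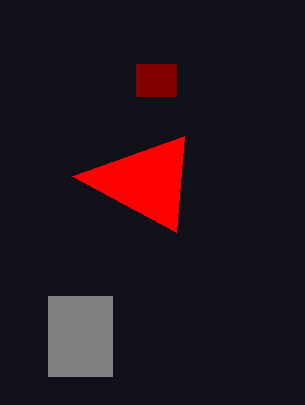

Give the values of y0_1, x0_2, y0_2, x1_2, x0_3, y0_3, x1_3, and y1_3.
y0_1 = 176, x0_2 = 136, y0_2 = 64, x1_2 = 176, x0_3 = 48, y0_3 = 296, x1_3 = 112, y1_3 = 376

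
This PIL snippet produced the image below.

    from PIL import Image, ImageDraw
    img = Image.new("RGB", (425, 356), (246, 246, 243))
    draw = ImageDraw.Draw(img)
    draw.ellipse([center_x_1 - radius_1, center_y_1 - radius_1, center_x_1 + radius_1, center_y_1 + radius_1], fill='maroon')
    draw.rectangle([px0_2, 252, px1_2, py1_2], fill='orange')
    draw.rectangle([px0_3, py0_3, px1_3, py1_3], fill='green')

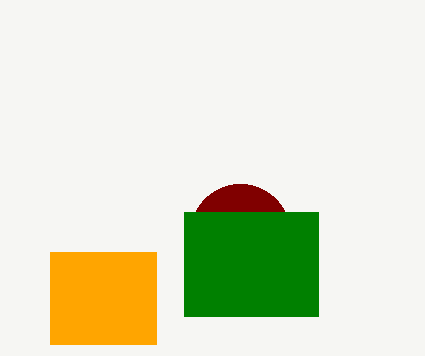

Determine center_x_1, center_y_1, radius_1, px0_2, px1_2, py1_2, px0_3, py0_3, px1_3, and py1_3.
center_x_1 = 240; center_y_1 = 234; radius_1 = 50; px0_2 = 50; px1_2 = 156; py1_2 = 344; px0_3 = 184; py0_3 = 212; px1_3 = 318; py1_3 = 316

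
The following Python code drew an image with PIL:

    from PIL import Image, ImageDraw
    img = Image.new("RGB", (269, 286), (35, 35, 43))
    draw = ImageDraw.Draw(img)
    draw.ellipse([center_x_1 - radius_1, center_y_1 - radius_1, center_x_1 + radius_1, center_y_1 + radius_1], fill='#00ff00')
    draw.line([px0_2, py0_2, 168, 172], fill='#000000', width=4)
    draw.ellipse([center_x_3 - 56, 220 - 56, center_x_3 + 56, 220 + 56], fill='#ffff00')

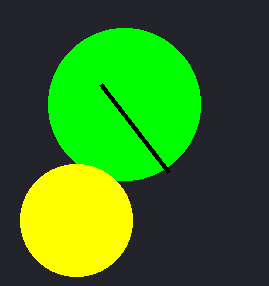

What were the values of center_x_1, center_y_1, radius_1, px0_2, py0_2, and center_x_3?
center_x_1 = 124, center_y_1 = 104, radius_1 = 76, px0_2 = 100, py0_2 = 84, center_x_3 = 76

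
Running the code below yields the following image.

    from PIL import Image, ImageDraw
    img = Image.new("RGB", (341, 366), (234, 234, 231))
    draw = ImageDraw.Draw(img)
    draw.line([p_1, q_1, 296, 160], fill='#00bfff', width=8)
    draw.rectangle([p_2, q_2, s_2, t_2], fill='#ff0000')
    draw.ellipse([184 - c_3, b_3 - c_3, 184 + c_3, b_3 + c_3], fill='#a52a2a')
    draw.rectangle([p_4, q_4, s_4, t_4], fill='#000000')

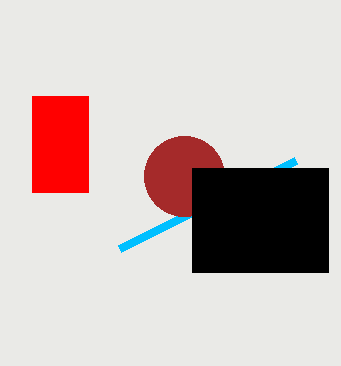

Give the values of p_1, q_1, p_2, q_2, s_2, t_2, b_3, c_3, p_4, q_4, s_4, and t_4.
p_1 = 120
q_1 = 248
p_2 = 32
q_2 = 96
s_2 = 88
t_2 = 192
b_3 = 176
c_3 = 40
p_4 = 192
q_4 = 168
s_4 = 328
t_4 = 272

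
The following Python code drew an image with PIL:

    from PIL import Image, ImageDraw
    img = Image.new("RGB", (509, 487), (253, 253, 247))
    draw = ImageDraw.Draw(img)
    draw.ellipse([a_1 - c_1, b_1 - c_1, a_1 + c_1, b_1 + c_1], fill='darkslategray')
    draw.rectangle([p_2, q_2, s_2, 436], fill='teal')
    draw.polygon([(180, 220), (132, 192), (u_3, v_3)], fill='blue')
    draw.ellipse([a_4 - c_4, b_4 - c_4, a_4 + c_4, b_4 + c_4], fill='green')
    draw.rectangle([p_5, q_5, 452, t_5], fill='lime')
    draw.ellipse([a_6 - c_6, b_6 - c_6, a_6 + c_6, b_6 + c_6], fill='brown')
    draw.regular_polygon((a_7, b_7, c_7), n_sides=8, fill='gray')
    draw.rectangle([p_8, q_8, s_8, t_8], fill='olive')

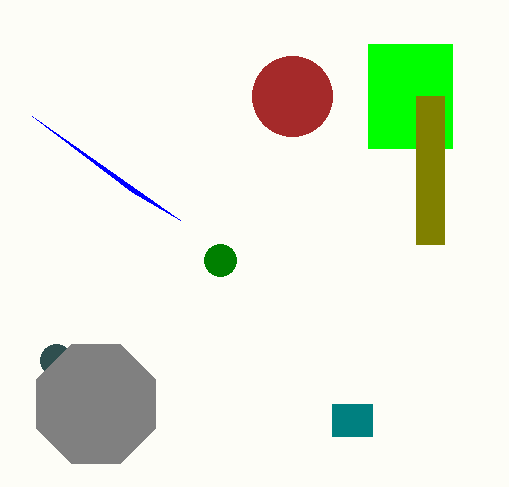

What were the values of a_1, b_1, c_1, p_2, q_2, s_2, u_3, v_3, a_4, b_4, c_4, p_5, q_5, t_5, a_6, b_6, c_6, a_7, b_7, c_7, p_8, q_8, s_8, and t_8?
a_1 = 56; b_1 = 360; c_1 = 16; p_2 = 332; q_2 = 404; s_2 = 372; u_3 = 32; v_3 = 116; a_4 = 220; b_4 = 260; c_4 = 16; p_5 = 368; q_5 = 44; t_5 = 148; a_6 = 292; b_6 = 96; c_6 = 40; a_7 = 96; b_7 = 404; c_7 = 64; p_8 = 416; q_8 = 96; s_8 = 444; t_8 = 244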